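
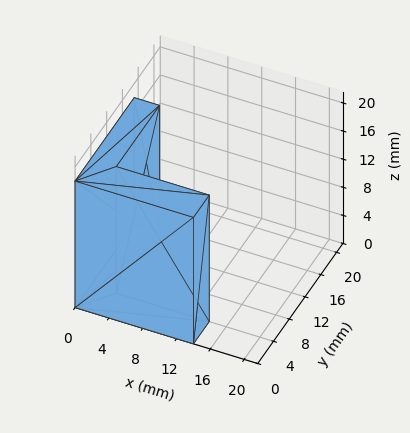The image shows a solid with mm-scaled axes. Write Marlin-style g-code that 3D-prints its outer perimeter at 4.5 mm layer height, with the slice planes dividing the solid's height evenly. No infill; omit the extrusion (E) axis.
Reading the render: the shape is an L-shaped prism: outer 14 × 15 mm, arm thicknesses ≈ 4 mm (horizontal) and 3 mm (vertical), extruded 18 mm in z (dimensions read to the nearest mm from the axis ticks). For the g-code, the solid's height is divided into equal slices at the stated Δz and each level perimeter traced with G1 moves after a G0 lift.

; perimeter-only toolpath
G21 ; units = mm
G90 ; absolute positioning
G28 ; home
; layer 1
G0 Z4.5
G0 X0.0 Y0.0
G1 X14.0 Y0.0
G1 X14.0 Y4.0
G1 X3.0 Y4.0
G1 X3.0 Y15.0
G1 X0.0 Y15.0
G1 X0.0 Y0.0
; layer 2
G0 Z9.0
G0 X0.0 Y0.0
G1 X14.0 Y0.0
G1 X14.0 Y4.0
G1 X3.0 Y4.0
G1 X3.0 Y15.0
G1 X0.0 Y15.0
G1 X0.0 Y0.0
; layer 3
G0 Z13.5
G0 X0.0 Y0.0
G1 X14.0 Y0.0
G1 X14.0 Y4.0
G1 X3.0 Y4.0
G1 X3.0 Y15.0
G1 X0.0 Y15.0
G1 X0.0 Y0.0
; layer 4
G0 Z18.0
G0 X0.0 Y0.0
G1 X14.0 Y0.0
G1 X14.0 Y4.0
G1 X3.0 Y4.0
G1 X3.0 Y15.0
G1 X0.0 Y15.0
G1 X0.0 Y0.0
M2 ; end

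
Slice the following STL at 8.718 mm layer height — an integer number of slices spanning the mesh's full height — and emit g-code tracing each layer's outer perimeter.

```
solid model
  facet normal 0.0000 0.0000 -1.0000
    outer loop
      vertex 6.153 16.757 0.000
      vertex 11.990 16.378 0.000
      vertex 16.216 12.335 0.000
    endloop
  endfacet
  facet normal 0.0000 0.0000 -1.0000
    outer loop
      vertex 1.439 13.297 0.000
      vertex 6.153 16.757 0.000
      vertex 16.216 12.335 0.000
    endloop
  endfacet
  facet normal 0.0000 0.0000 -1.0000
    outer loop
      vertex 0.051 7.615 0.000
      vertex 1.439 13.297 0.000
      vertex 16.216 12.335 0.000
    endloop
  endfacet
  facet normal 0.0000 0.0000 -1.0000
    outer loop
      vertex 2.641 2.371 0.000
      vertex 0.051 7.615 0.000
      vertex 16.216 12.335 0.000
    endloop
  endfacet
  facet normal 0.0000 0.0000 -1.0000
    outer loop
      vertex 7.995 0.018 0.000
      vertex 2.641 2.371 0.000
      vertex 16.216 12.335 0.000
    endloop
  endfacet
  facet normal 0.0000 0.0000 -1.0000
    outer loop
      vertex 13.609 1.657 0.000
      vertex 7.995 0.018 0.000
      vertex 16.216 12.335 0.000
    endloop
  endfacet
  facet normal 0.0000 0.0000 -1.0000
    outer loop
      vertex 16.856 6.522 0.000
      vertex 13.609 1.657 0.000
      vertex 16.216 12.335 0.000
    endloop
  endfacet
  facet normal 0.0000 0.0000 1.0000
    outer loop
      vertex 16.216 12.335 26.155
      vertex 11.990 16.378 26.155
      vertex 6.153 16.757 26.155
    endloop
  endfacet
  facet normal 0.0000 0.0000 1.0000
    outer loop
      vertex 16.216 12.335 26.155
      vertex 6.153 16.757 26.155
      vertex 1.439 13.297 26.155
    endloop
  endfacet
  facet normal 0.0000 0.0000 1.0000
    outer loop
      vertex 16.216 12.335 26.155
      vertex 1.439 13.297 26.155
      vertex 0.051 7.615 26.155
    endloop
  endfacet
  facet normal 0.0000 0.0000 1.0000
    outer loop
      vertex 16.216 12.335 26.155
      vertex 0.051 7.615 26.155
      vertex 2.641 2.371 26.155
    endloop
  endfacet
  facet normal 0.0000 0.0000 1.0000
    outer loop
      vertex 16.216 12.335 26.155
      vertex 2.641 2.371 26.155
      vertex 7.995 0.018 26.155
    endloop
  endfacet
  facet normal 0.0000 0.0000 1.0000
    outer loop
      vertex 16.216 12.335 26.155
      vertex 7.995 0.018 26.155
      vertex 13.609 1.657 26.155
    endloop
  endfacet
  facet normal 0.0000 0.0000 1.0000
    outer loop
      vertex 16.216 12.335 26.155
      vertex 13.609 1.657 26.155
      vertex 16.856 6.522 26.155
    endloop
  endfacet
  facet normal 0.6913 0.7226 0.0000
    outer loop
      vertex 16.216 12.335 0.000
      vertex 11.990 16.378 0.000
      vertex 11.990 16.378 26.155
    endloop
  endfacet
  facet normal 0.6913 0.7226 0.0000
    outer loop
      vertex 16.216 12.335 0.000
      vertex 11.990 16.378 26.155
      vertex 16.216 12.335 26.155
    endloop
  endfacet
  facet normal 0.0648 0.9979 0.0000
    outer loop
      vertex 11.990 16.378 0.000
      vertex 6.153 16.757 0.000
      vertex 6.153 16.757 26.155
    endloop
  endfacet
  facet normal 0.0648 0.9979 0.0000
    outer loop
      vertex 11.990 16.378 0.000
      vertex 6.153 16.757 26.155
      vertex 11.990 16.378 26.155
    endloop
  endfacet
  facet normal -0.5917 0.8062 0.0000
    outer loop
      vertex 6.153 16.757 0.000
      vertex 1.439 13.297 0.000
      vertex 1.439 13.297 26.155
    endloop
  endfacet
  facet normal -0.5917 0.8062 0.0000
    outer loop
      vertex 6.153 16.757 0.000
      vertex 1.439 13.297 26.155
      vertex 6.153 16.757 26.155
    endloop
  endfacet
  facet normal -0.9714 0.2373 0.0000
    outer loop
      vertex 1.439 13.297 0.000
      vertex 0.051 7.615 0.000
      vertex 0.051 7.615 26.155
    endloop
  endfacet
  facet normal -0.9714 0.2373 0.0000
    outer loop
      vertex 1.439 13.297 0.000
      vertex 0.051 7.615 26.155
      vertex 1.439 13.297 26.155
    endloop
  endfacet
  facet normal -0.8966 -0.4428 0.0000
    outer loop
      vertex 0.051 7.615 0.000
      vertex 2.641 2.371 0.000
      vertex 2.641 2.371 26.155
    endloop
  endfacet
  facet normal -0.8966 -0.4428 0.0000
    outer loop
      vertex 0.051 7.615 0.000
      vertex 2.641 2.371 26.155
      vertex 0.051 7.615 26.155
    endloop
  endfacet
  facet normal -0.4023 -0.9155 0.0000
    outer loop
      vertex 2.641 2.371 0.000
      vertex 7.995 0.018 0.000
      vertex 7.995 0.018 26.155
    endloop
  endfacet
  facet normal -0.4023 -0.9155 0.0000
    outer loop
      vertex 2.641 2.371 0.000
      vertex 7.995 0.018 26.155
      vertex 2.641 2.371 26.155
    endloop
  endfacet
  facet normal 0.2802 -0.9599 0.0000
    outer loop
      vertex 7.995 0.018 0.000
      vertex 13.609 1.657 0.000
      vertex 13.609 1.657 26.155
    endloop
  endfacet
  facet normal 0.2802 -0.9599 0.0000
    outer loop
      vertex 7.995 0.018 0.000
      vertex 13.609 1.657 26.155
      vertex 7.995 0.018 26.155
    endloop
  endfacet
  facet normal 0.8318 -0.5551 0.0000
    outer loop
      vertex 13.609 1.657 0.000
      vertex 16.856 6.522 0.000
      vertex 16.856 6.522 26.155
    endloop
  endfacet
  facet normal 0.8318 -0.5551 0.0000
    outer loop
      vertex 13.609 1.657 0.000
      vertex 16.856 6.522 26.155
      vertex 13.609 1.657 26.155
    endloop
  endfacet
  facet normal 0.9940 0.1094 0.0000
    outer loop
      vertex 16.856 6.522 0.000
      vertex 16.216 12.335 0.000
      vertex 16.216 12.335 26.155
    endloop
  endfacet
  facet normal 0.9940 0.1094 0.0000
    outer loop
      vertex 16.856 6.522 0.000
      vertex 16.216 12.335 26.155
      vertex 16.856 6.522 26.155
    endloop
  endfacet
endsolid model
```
; perimeter-only toolpath
G21 ; units = mm
G90 ; absolute positioning
G28 ; home
; layer 1
G0 Z8.718
G0 X16.216 Y12.335
G1 X11.990 Y16.378
G1 X6.153 Y16.757
G1 X1.439 Y13.297
G1 X0.051 Y7.615
G1 X2.641 Y2.371
G1 X7.995 Y0.018
G1 X13.609 Y1.657
G1 X16.856 Y6.522
G1 X16.216 Y12.335
; layer 2
G0 Z17.437
G0 X16.216 Y12.335
G1 X11.990 Y16.378
G1 X6.153 Y16.757
G1 X1.439 Y13.297
G1 X0.051 Y7.615
G1 X2.641 Y2.371
G1 X7.995 Y0.018
G1 X13.609 Y1.657
G1 X16.856 Y6.522
G1 X16.216 Y12.335
; layer 3
G0 Z26.155
G0 X16.216 Y12.335
G1 X11.990 Y16.378
G1 X6.153 Y16.757
G1 X1.439 Y13.297
G1 X0.051 Y7.615
G1 X2.641 Y2.371
G1 X7.995 Y0.018
G1 X13.609 Y1.657
G1 X16.856 Y6.522
G1 X16.216 Y12.335
M2 ; end

The solid is a regular 9-sided prism (a cylinder approximated with 9 flat sides), circumscribed radius ≈ 8.55 mm, height ≈ 26.2 mm. Slicing at Δz = 8.718 mm — 3 equal slices spanning the solid's height, so layer i sits at z = i·h/3 — gives 3 non-empty perimeters. Each is a 9-segment closed polygon; G0 lifts to the layer z and rapids to the start vertex, then G1 traces the edges.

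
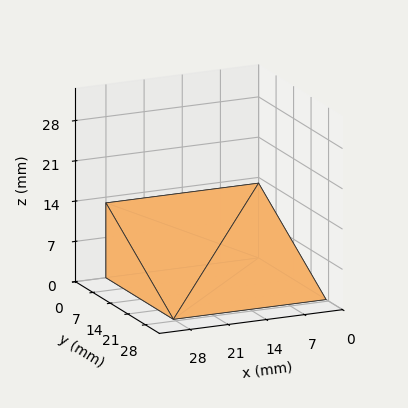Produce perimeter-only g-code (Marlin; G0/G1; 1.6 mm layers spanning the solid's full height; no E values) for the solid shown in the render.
Reading the render: the shape is a wedge (ramp): 28 × 27 mm base, rising to 13 mm along the y=0 edge and sloping linearly to z=0 at y=27 (dimensions read to the nearest mm from the axis ticks). For the g-code, the solid's height is divided into equal slices at the stated Δz and each level perimeter traced with G1 moves after a G0 lift.

; perimeter-only toolpath
G21 ; units = mm
G90 ; absolute positioning
G28 ; home
; layer 1
G0 Z1.6
G0 X0.0 Y0.0
G1 X28.0 Y0.0
G1 X28.0 Y23.6
G1 X0.0 Y23.6
G1 X0.0 Y0.0
; layer 2
G0 Z3.2
G0 X0.0 Y0.0
G1 X28.0 Y0.0
G1 X28.0 Y20.2
G1 X0.0 Y20.2
G1 X0.0 Y0.0
; layer 3
G0 Z4.9
G0 X0.0 Y0.0
G1 X28.0 Y0.0
G1 X28.0 Y16.9
G1 X0.0 Y16.9
G1 X0.0 Y0.0
; layer 4
G0 Z6.5
G0 X0.0 Y0.0
G1 X28.0 Y0.0
G1 X28.0 Y13.5
G1 X0.0 Y13.5
G1 X0.0 Y0.0
; layer 5
G0 Z8.1
G0 X0.0 Y0.0
G1 X28.0 Y0.0
G1 X28.0 Y10.1
G1 X0.0 Y10.1
G1 X0.0 Y0.0
; layer 6
G0 Z9.8
G0 X0.0 Y0.0
G1 X28.0 Y0.0
G1 X28.0 Y6.8
G1 X0.0 Y6.8
G1 X0.0 Y0.0
; layer 7
G0 Z11.4
G0 X0.0 Y0.0
G1 X28.0 Y0.0
G1 X28.0 Y3.4
G1 X0.0 Y3.4
G1 X0.0 Y0.0
M2 ; end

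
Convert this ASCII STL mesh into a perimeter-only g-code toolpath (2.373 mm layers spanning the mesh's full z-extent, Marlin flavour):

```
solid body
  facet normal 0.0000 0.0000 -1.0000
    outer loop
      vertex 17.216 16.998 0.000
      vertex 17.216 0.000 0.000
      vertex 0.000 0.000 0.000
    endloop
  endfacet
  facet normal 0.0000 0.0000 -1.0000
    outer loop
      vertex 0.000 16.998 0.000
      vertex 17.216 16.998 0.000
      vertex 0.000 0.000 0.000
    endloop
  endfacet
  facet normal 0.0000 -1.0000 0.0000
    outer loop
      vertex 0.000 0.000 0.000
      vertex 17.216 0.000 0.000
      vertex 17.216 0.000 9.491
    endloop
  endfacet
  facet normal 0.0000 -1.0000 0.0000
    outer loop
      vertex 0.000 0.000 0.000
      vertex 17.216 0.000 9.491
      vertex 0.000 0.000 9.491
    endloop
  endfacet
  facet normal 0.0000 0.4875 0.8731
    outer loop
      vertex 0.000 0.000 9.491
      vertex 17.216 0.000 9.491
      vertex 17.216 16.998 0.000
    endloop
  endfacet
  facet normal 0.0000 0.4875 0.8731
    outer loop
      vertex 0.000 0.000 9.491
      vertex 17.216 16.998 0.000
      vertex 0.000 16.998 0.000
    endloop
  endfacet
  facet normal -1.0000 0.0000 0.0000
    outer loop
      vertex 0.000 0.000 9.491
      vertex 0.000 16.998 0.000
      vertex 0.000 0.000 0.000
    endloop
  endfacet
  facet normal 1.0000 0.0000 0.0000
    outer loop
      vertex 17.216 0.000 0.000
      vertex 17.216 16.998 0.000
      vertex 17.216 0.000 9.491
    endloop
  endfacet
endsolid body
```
; perimeter-only toolpath
G21 ; units = mm
G90 ; absolute positioning
G28 ; home
; layer 1
G0 Z2.373
G0 X0.000 Y0.000
G1 X17.216 Y0.000
G1 X17.216 Y12.748
G1 X0.000 Y12.748
G1 X0.000 Y0.000
; layer 2
G0 Z4.745
G0 X0.000 Y0.000
G1 X17.216 Y0.000
G1 X17.216 Y8.499
G1 X0.000 Y8.499
G1 X0.000 Y0.000
; layer 3
G0 Z7.118
G0 X0.000 Y0.000
G1 X17.216 Y0.000
G1 X17.216 Y4.250
G1 X0.000 Y4.250
G1 X0.000 Y0.000
M2 ; end

The solid is a wedge (ramp): 17.2 × 17 mm base, rising to 9.49 mm along the y=0 edge and sloping linearly to z=0 at y=17. Slicing at Δz = 2.373 mm — 4 equal slices spanning the solid's height, so layer i sits at z = i·h/4 — gives 3 non-empty perimeters. Each is a 4-segment closed polygon; G0 lifts to the layer z and rapids to the start vertex, then G1 traces the edges. The cross-section shrinks linearly with z (the slice at the apex is degenerate and omitted).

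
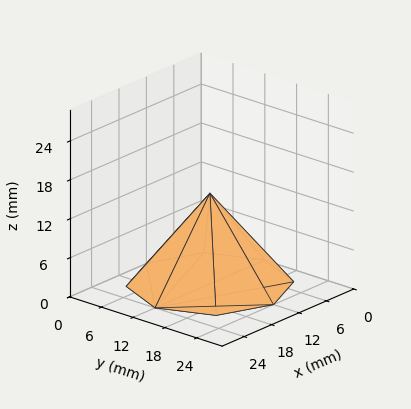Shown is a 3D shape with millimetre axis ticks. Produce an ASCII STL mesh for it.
Reading the render: the shape is a regular 8-sided pyramid, base circumscribed radius ≈ 12 mm, apex at z ≈ 14 mm (dimensions read to the nearest mm from the axis ticks). For the STL, each face is triangulated and given an outward normal.

solid part
  facet normal 0.0000 0.0000 -1.0000
    outer loop
      vertex 12.00 24.00 0.00
      vertex 20.49 20.49 0.00
      vertex 24.00 12.00 0.00
    endloop
  endfacet
  facet normal 0.0000 0.0000 -1.0000
    outer loop
      vertex 3.51 20.49 0.00
      vertex 12.00 24.00 0.00
      vertex 24.00 12.00 0.00
    endloop
  endfacet
  facet normal 0.0000 0.0000 -1.0000
    outer loop
      vertex 0.00 12.00 0.00
      vertex 3.51 20.49 0.00
      vertex 24.00 12.00 0.00
    endloop
  endfacet
  facet normal 0.0000 0.0000 -1.0000
    outer loop
      vertex 3.51 3.51 0.00
      vertex 0.00 12.00 0.00
      vertex 24.00 12.00 0.00
    endloop
  endfacet
  facet normal 0.0000 0.0000 -1.0000
    outer loop
      vertex 12.00 0.00 0.00
      vertex 3.51 3.51 0.00
      vertex 24.00 12.00 0.00
    endloop
  endfacet
  facet normal 0.0000 0.0000 -1.0000
    outer loop
      vertex 20.49 3.51 0.00
      vertex 12.00 0.00 0.00
      vertex 24.00 12.00 0.00
    endloop
  endfacet
  facet normal 0.7244 0.2995 0.6209
    outer loop
      vertex 24.00 12.00 0.00
      vertex 20.49 20.49 0.00
      vertex 12.00 12.00 14.00
    endloop
  endfacet
  facet normal 0.2995 0.7244 0.6209
    outer loop
      vertex 20.49 20.49 0.00
      vertex 12.00 24.00 0.00
      vertex 12.00 12.00 14.00
    endloop
  endfacet
  facet normal -0.2995 0.7244 0.6209
    outer loop
      vertex 12.00 24.00 0.00
      vertex 3.51 20.49 0.00
      vertex 12.00 12.00 14.00
    endloop
  endfacet
  facet normal -0.7244 0.2995 0.6209
    outer loop
      vertex 3.51 20.49 0.00
      vertex 0.00 12.00 0.00
      vertex 12.00 12.00 14.00
    endloop
  endfacet
  facet normal -0.7244 -0.2995 0.6209
    outer loop
      vertex 0.00 12.00 0.00
      vertex 3.51 3.51 0.00
      vertex 12.00 12.00 14.00
    endloop
  endfacet
  facet normal -0.2995 -0.7244 0.6209
    outer loop
      vertex 3.51 3.51 0.00
      vertex 12.00 0.00 0.00
      vertex 12.00 12.00 14.00
    endloop
  endfacet
  facet normal 0.2995 -0.7244 0.6209
    outer loop
      vertex 12.00 0.00 0.00
      vertex 20.49 3.51 0.00
      vertex 12.00 12.00 14.00
    endloop
  endfacet
  facet normal 0.7244 -0.2995 0.6209
    outer loop
      vertex 20.49 3.51 0.00
      vertex 24.00 12.00 0.00
      vertex 12.00 12.00 14.00
    endloop
  endfacet
endsolid part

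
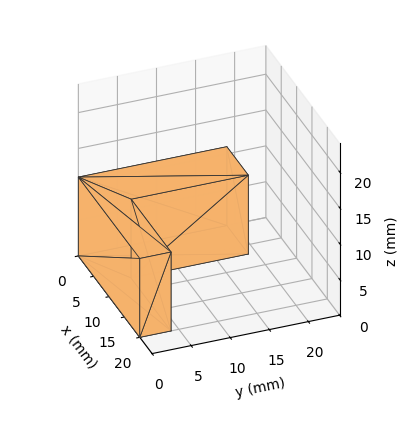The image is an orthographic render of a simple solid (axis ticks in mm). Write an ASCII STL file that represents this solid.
Reading the render: the shape is an L-shaped prism: outer 20 × 19 mm, arm thicknesses ≈ 4 mm (horizontal) and 7 mm (vertical), extruded 11 mm in z (dimensions read to the nearest mm from the axis ticks). For the STL, each face is triangulated and given an outward normal.

solid part
  facet normal 0.0000 0.0000 -1.0000
    outer loop
      vertex 20.000 4.000 0.000
      vertex 20.000 0.000 0.000
      vertex 0.000 0.000 0.000
    endloop
  endfacet
  facet normal 0.0000 0.0000 -1.0000
    outer loop
      vertex 7.000 4.000 0.000
      vertex 20.000 4.000 0.000
      vertex 0.000 0.000 0.000
    endloop
  endfacet
  facet normal 0.0000 0.0000 -1.0000
    outer loop
      vertex 7.000 19.000 0.000
      vertex 7.000 4.000 0.000
      vertex 0.000 0.000 0.000
    endloop
  endfacet
  facet normal 0.0000 0.0000 -1.0000
    outer loop
      vertex 0.000 19.000 0.000
      vertex 7.000 19.000 0.000
      vertex 0.000 0.000 0.000
    endloop
  endfacet
  facet normal 0.0000 0.0000 1.0000
    outer loop
      vertex 0.000 0.000 11.000
      vertex 20.000 0.000 11.000
      vertex 20.000 4.000 11.000
    endloop
  endfacet
  facet normal 0.0000 0.0000 1.0000
    outer loop
      vertex 0.000 0.000 11.000
      vertex 20.000 4.000 11.000
      vertex 7.000 4.000 11.000
    endloop
  endfacet
  facet normal 0.0000 0.0000 1.0000
    outer loop
      vertex 0.000 0.000 11.000
      vertex 7.000 4.000 11.000
      vertex 7.000 19.000 11.000
    endloop
  endfacet
  facet normal 0.0000 0.0000 1.0000
    outer loop
      vertex 0.000 0.000 11.000
      vertex 7.000 19.000 11.000
      vertex 0.000 19.000 11.000
    endloop
  endfacet
  facet normal 0.0000 -1.0000 0.0000
    outer loop
      vertex 0.000 0.000 0.000
      vertex 20.000 0.000 0.000
      vertex 20.000 0.000 11.000
    endloop
  endfacet
  facet normal 0.0000 -1.0000 0.0000
    outer loop
      vertex 0.000 0.000 0.000
      vertex 20.000 0.000 11.000
      vertex 0.000 0.000 11.000
    endloop
  endfacet
  facet normal 1.0000 0.0000 0.0000
    outer loop
      vertex 20.000 0.000 0.000
      vertex 20.000 4.000 0.000
      vertex 20.000 4.000 11.000
    endloop
  endfacet
  facet normal 1.0000 0.0000 0.0000
    outer loop
      vertex 20.000 0.000 0.000
      vertex 20.000 4.000 11.000
      vertex 20.000 0.000 11.000
    endloop
  endfacet
  facet normal 0.0000 1.0000 0.0000
    outer loop
      vertex 20.000 4.000 0.000
      vertex 7.000 4.000 0.000
      vertex 7.000 4.000 11.000
    endloop
  endfacet
  facet normal 0.0000 1.0000 0.0000
    outer loop
      vertex 20.000 4.000 0.000
      vertex 7.000 4.000 11.000
      vertex 20.000 4.000 11.000
    endloop
  endfacet
  facet normal 1.0000 0.0000 0.0000
    outer loop
      vertex 7.000 4.000 0.000
      vertex 7.000 19.000 0.000
      vertex 7.000 19.000 11.000
    endloop
  endfacet
  facet normal 1.0000 0.0000 0.0000
    outer loop
      vertex 7.000 4.000 0.000
      vertex 7.000 19.000 11.000
      vertex 7.000 4.000 11.000
    endloop
  endfacet
  facet normal 0.0000 1.0000 0.0000
    outer loop
      vertex 7.000 19.000 0.000
      vertex 0.000 19.000 0.000
      vertex 0.000 19.000 11.000
    endloop
  endfacet
  facet normal 0.0000 1.0000 0.0000
    outer loop
      vertex 7.000 19.000 0.000
      vertex 0.000 19.000 11.000
      vertex 7.000 19.000 11.000
    endloop
  endfacet
  facet normal -1.0000 0.0000 0.0000
    outer loop
      vertex 0.000 19.000 0.000
      vertex 0.000 0.000 0.000
      vertex 0.000 0.000 11.000
    endloop
  endfacet
  facet normal -1.0000 0.0000 0.0000
    outer loop
      vertex 0.000 19.000 0.000
      vertex 0.000 0.000 11.000
      vertex 0.000 19.000 11.000
    endloop
  endfacet
endsolid part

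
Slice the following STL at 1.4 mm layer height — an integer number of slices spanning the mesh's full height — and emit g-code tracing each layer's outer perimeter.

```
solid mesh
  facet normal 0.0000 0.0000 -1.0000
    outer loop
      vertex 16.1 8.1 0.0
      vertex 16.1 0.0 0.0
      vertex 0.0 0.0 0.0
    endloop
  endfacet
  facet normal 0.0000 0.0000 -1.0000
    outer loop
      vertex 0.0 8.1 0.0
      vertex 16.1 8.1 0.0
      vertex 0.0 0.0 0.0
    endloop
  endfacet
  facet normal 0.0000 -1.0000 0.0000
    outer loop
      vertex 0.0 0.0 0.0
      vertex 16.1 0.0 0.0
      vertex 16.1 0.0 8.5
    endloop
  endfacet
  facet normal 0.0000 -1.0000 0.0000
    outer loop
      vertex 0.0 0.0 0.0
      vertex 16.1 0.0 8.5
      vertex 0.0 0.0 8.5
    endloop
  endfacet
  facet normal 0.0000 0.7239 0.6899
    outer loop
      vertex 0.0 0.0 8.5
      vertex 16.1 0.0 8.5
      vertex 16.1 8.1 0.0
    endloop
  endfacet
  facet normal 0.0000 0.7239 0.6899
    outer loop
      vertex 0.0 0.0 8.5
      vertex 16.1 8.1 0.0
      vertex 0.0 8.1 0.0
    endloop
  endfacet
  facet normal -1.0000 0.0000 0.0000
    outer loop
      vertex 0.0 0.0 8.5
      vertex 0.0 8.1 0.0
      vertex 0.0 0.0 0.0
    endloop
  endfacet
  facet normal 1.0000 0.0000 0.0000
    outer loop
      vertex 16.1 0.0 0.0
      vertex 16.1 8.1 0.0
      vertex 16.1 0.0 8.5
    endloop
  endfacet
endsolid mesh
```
; perimeter-only toolpath
G21 ; units = mm
G90 ; absolute positioning
G28 ; home
; layer 1
G0 Z1.4
G0 X0.0 Y0.0
G1 X16.1 Y0.0
G1 X16.1 Y6.7
G1 X0.0 Y6.7
G1 X0.0 Y0.0
; layer 2
G0 Z2.8
G0 X0.0 Y0.0
G1 X16.1 Y0.0
G1 X16.1 Y5.4
G1 X0.0 Y5.4
G1 X0.0 Y0.0
; layer 3
G0 Z4.2
G0 X0.0 Y0.0
G1 X16.1 Y0.0
G1 X16.1 Y4.0
G1 X0.0 Y4.0
G1 X0.0 Y0.0
; layer 4
G0 Z5.7
G0 X0.0 Y0.0
G1 X16.1 Y0.0
G1 X16.1 Y2.7
G1 X0.0 Y2.7
G1 X0.0 Y0.0
; layer 5
G0 Z7.1
G0 X0.0 Y0.0
G1 X16.1 Y0.0
G1 X16.1 Y1.3
G1 X0.0 Y1.3
G1 X0.0 Y0.0
M2 ; end

The solid is a wedge (ramp): 16.1 × 8.1 mm base, rising to 8.5 mm along the y=0 edge and sloping linearly to z=0 at y=8.1. Slicing at Δz = 1.4 mm — 6 equal slices spanning the solid's height, so layer i sits at z = i·h/6 — gives 5 non-empty perimeters. Each is a 4-segment closed polygon; G0 lifts to the layer z and rapids to the start vertex, then G1 traces the edges. The cross-section shrinks linearly with z (the slice at the apex is degenerate and omitted).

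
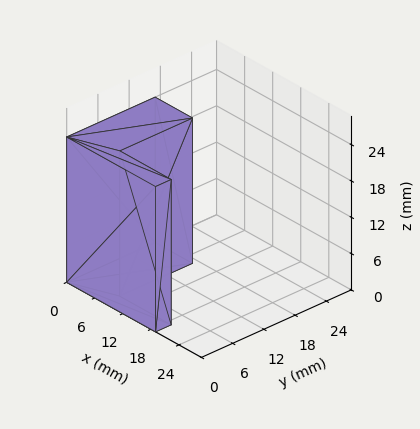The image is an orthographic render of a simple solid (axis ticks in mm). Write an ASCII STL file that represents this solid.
Reading the render: the shape is an L-shaped prism: outer 19 × 17 mm, arm thicknesses ≈ 3 mm (horizontal) and 8 mm (vertical), extruded 24 mm in z (dimensions read to the nearest mm from the axis ticks). For the STL, each face is triangulated and given an outward normal.

solid part
  facet normal 0.0000 0.0000 -1.0000
    outer loop
      vertex 19.00 3.00 0.00
      vertex 19.00 0.00 0.00
      vertex 0.00 0.00 0.00
    endloop
  endfacet
  facet normal 0.0000 0.0000 -1.0000
    outer loop
      vertex 8.00 3.00 0.00
      vertex 19.00 3.00 0.00
      vertex 0.00 0.00 0.00
    endloop
  endfacet
  facet normal 0.0000 0.0000 -1.0000
    outer loop
      vertex 8.00 17.00 0.00
      vertex 8.00 3.00 0.00
      vertex 0.00 0.00 0.00
    endloop
  endfacet
  facet normal 0.0000 0.0000 -1.0000
    outer loop
      vertex 0.00 17.00 0.00
      vertex 8.00 17.00 0.00
      vertex 0.00 0.00 0.00
    endloop
  endfacet
  facet normal 0.0000 0.0000 1.0000
    outer loop
      vertex 0.00 0.00 24.00
      vertex 19.00 0.00 24.00
      vertex 19.00 3.00 24.00
    endloop
  endfacet
  facet normal 0.0000 0.0000 1.0000
    outer loop
      vertex 0.00 0.00 24.00
      vertex 19.00 3.00 24.00
      vertex 8.00 3.00 24.00
    endloop
  endfacet
  facet normal 0.0000 0.0000 1.0000
    outer loop
      vertex 0.00 0.00 24.00
      vertex 8.00 3.00 24.00
      vertex 8.00 17.00 24.00
    endloop
  endfacet
  facet normal 0.0000 0.0000 1.0000
    outer loop
      vertex 0.00 0.00 24.00
      vertex 8.00 17.00 24.00
      vertex 0.00 17.00 24.00
    endloop
  endfacet
  facet normal 0.0000 -1.0000 0.0000
    outer loop
      vertex 0.00 0.00 0.00
      vertex 19.00 0.00 0.00
      vertex 19.00 0.00 24.00
    endloop
  endfacet
  facet normal 0.0000 -1.0000 0.0000
    outer loop
      vertex 0.00 0.00 0.00
      vertex 19.00 0.00 24.00
      vertex 0.00 0.00 24.00
    endloop
  endfacet
  facet normal 1.0000 0.0000 0.0000
    outer loop
      vertex 19.00 0.00 0.00
      vertex 19.00 3.00 0.00
      vertex 19.00 3.00 24.00
    endloop
  endfacet
  facet normal 1.0000 0.0000 0.0000
    outer loop
      vertex 19.00 0.00 0.00
      vertex 19.00 3.00 24.00
      vertex 19.00 0.00 24.00
    endloop
  endfacet
  facet normal 0.0000 1.0000 0.0000
    outer loop
      vertex 19.00 3.00 0.00
      vertex 8.00 3.00 0.00
      vertex 8.00 3.00 24.00
    endloop
  endfacet
  facet normal 0.0000 1.0000 0.0000
    outer loop
      vertex 19.00 3.00 0.00
      vertex 8.00 3.00 24.00
      vertex 19.00 3.00 24.00
    endloop
  endfacet
  facet normal 1.0000 0.0000 0.0000
    outer loop
      vertex 8.00 3.00 0.00
      vertex 8.00 17.00 0.00
      vertex 8.00 17.00 24.00
    endloop
  endfacet
  facet normal 1.0000 0.0000 0.0000
    outer loop
      vertex 8.00 3.00 0.00
      vertex 8.00 17.00 24.00
      vertex 8.00 3.00 24.00
    endloop
  endfacet
  facet normal 0.0000 1.0000 0.0000
    outer loop
      vertex 8.00 17.00 0.00
      vertex 0.00 17.00 0.00
      vertex 0.00 17.00 24.00
    endloop
  endfacet
  facet normal 0.0000 1.0000 0.0000
    outer loop
      vertex 8.00 17.00 0.00
      vertex 0.00 17.00 24.00
      vertex 8.00 17.00 24.00
    endloop
  endfacet
  facet normal -1.0000 0.0000 0.0000
    outer loop
      vertex 0.00 17.00 0.00
      vertex 0.00 0.00 0.00
      vertex 0.00 0.00 24.00
    endloop
  endfacet
  facet normal -1.0000 0.0000 0.0000
    outer loop
      vertex 0.00 17.00 0.00
      vertex 0.00 0.00 24.00
      vertex 0.00 17.00 24.00
    endloop
  endfacet
endsolid part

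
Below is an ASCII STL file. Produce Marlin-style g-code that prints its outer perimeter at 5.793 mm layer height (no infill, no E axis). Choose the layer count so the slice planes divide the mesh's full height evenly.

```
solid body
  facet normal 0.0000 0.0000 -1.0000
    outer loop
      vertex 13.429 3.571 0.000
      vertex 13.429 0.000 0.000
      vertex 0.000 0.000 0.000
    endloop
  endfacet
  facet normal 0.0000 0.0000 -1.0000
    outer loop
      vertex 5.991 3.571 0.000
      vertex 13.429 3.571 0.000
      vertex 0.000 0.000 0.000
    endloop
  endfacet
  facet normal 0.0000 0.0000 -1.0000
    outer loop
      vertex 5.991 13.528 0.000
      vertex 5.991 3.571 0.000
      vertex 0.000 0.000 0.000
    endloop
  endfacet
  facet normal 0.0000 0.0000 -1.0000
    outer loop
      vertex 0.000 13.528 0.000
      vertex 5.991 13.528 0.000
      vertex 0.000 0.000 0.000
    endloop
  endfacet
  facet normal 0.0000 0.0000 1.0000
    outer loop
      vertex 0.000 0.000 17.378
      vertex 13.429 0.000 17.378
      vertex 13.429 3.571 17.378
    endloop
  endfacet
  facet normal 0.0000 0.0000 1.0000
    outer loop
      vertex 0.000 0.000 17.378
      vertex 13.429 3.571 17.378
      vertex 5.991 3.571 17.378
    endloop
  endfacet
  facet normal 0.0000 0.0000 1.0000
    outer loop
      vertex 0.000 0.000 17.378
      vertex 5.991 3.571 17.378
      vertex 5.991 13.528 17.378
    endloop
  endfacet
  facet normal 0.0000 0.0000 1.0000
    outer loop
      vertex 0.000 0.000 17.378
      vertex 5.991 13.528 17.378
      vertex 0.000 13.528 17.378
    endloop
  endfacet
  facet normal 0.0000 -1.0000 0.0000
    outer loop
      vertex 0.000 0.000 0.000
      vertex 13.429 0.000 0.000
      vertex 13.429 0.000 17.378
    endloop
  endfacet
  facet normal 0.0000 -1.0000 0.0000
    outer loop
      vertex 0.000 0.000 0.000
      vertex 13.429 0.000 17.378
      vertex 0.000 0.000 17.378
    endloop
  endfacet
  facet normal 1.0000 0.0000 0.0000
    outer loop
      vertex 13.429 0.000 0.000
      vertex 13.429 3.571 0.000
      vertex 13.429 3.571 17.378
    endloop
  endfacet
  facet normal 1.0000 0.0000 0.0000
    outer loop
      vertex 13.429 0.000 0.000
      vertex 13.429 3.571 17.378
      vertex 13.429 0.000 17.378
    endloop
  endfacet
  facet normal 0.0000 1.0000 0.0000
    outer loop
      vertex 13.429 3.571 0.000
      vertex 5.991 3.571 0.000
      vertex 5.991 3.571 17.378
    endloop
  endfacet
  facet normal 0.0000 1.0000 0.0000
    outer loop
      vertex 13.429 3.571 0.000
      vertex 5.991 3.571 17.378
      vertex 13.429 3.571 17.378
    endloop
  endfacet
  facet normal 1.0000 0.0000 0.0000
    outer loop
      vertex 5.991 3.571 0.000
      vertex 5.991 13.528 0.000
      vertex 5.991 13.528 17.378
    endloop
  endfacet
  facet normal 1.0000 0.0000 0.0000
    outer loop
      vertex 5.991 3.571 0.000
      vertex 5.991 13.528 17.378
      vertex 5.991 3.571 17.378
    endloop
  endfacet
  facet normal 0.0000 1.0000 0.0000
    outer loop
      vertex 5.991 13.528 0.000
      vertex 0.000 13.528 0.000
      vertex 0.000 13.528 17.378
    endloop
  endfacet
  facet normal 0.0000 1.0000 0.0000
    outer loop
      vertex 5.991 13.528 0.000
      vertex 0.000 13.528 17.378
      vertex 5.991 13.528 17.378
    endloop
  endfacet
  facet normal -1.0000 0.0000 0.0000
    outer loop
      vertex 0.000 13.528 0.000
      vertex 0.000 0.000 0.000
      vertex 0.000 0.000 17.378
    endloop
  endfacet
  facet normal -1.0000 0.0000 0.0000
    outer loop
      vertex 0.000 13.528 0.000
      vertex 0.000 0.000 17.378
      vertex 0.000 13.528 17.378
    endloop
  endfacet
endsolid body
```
; perimeter-only toolpath
G21 ; units = mm
G90 ; absolute positioning
G28 ; home
; layer 1
G0 Z5.793
G0 X0.000 Y0.000
G1 X13.429 Y0.000
G1 X13.429 Y3.571
G1 X5.991 Y3.571
G1 X5.991 Y13.528
G1 X0.000 Y13.528
G1 X0.000 Y0.000
; layer 2
G0 Z11.585
G0 X0.000 Y0.000
G1 X13.429 Y0.000
G1 X13.429 Y3.571
G1 X5.991 Y3.571
G1 X5.991 Y13.528
G1 X0.000 Y13.528
G1 X0.000 Y0.000
; layer 3
G0 Z17.378
G0 X0.000 Y0.000
G1 X13.429 Y0.000
G1 X13.429 Y3.571
G1 X5.991 Y3.571
G1 X5.991 Y13.528
G1 X0.000 Y13.528
G1 X0.000 Y0.000
M2 ; end

The solid is an L-shaped prism: outer 13.4 × 13.5 mm, arm thicknesses ≈ 3.57 mm (horizontal) and 5.99 mm (vertical), extruded 17.4 mm in z. Slicing at Δz = 5.793 mm — 3 equal slices spanning the solid's height, so layer i sits at z = i·h/3 — gives 3 non-empty perimeters. Each is a 6-segment closed polygon; G0 lifts to the layer z and rapids to the start vertex, then G1 traces the edges.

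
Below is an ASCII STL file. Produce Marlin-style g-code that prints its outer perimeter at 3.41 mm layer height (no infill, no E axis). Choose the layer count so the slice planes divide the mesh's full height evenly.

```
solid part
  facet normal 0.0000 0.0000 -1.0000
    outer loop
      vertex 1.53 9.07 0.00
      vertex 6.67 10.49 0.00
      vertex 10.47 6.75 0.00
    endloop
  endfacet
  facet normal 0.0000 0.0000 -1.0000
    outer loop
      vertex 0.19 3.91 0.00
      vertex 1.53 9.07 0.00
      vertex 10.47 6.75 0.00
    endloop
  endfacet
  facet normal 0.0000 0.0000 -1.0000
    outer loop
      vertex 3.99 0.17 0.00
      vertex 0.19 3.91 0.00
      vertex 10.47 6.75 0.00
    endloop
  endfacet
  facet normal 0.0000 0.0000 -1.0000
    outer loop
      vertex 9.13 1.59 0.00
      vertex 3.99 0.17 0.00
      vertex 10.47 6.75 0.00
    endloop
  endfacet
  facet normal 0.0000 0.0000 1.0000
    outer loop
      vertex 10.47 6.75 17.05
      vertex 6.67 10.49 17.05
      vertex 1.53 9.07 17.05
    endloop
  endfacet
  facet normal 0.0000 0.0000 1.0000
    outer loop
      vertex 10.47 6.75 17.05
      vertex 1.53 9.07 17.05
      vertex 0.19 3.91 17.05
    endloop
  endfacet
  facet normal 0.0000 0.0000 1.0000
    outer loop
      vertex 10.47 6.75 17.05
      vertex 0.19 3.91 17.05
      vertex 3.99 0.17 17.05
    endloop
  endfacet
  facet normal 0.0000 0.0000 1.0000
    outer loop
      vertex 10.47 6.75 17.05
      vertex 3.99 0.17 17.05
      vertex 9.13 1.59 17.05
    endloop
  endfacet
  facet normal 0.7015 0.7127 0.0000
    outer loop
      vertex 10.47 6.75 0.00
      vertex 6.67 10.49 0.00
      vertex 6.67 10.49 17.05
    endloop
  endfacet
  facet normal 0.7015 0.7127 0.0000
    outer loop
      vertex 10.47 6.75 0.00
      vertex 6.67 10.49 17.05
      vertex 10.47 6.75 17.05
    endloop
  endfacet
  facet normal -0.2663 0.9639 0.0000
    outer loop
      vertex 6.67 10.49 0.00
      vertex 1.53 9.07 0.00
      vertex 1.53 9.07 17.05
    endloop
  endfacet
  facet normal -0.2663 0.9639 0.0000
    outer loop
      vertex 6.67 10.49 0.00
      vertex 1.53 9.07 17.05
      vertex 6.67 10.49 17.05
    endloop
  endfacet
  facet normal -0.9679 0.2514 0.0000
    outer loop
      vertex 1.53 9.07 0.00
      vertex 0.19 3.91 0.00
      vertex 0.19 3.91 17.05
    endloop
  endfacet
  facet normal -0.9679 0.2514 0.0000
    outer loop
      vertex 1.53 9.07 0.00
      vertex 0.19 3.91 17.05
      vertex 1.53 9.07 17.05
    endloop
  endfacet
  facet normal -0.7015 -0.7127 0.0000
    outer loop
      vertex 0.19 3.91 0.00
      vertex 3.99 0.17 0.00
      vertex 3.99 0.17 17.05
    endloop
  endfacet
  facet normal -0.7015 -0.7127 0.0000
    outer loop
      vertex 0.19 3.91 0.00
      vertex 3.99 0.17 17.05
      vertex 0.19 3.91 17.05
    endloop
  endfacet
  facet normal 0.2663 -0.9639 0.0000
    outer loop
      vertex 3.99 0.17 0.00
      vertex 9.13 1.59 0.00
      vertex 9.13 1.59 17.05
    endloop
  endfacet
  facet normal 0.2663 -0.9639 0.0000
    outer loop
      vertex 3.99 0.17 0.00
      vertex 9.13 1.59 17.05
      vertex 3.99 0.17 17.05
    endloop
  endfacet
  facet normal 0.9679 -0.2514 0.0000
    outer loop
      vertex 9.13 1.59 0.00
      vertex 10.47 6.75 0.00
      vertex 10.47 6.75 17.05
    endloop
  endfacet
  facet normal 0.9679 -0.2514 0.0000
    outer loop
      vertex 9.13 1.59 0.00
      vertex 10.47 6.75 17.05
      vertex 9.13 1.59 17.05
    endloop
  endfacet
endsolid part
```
; perimeter-only toolpath
G21 ; units = mm
G90 ; absolute positioning
G28 ; home
; layer 1
G0 Z3.41
G0 X10.47 Y6.75
G1 X6.67 Y10.49
G1 X1.53 Y9.07
G1 X0.19 Y3.91
G1 X3.99 Y0.17
G1 X9.13 Y1.59
G1 X10.47 Y6.75
; layer 2
G0 Z6.82
G0 X10.47 Y6.75
G1 X6.67 Y10.49
G1 X1.53 Y9.07
G1 X0.19 Y3.91
G1 X3.99 Y0.17
G1 X9.13 Y1.59
G1 X10.47 Y6.75
; layer 3
G0 Z10.23
G0 X10.47 Y6.75
G1 X6.67 Y10.49
G1 X1.53 Y9.07
G1 X0.19 Y3.91
G1 X3.99 Y0.17
G1 X9.13 Y1.59
G1 X10.47 Y6.75
; layer 4
G0 Z13.64
G0 X10.47 Y6.75
G1 X6.67 Y10.49
G1 X1.53 Y9.07
G1 X0.19 Y3.91
G1 X3.99 Y0.17
G1 X9.13 Y1.59
G1 X10.47 Y6.75
; layer 5
G0 Z17.05
G0 X10.47 Y6.75
G1 X6.67 Y10.49
G1 X1.53 Y9.07
G1 X0.19 Y3.91
G1 X3.99 Y0.17
G1 X9.13 Y1.59
G1 X10.47 Y6.75
M2 ; end

The solid is a regular 6-sided prism (a cylinder approximated with 6 flat sides), circumscribed radius ≈ 5.33 mm, height ≈ 17.1 mm. Slicing at Δz = 3.41 mm — 5 equal slices spanning the solid's height, so layer i sits at z = i·h/5 — gives 5 non-empty perimeters. Each is a 6-segment closed polygon; G0 lifts to the layer z and rapids to the start vertex, then G1 traces the edges.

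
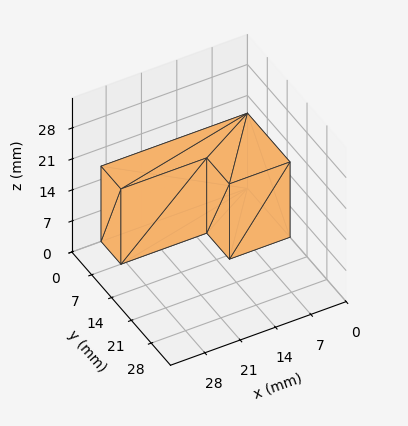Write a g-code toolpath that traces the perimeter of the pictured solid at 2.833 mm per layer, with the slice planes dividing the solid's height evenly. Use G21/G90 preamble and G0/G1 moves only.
Reading the render: the shape is an L-shaped prism: outer 29 × 15 mm, arm thicknesses ≈ 7 mm (horizontal) and 12 mm (vertical), extruded 17 mm in z (dimensions read to the nearest mm from the axis ticks). For the g-code, the solid's height is divided into equal slices at the stated Δz and each level perimeter traced with G1 moves after a G0 lift.

; perimeter-only toolpath
G21 ; units = mm
G90 ; absolute positioning
G28 ; home
; layer 1
G0 Z2.833
G0 X0.000 Y0.000
G1 X29.000 Y0.000
G1 X29.000 Y7.000
G1 X12.000 Y7.000
G1 X12.000 Y15.000
G1 X0.000 Y15.000
G1 X0.000 Y0.000
; layer 2
G0 Z5.667
G0 X0.000 Y0.000
G1 X29.000 Y0.000
G1 X29.000 Y7.000
G1 X12.000 Y7.000
G1 X12.000 Y15.000
G1 X0.000 Y15.000
G1 X0.000 Y0.000
; layer 3
G0 Z8.500
G0 X0.000 Y0.000
G1 X29.000 Y0.000
G1 X29.000 Y7.000
G1 X12.000 Y7.000
G1 X12.000 Y15.000
G1 X0.000 Y15.000
G1 X0.000 Y0.000
; layer 4
G0 Z11.333
G0 X0.000 Y0.000
G1 X29.000 Y0.000
G1 X29.000 Y7.000
G1 X12.000 Y7.000
G1 X12.000 Y15.000
G1 X0.000 Y15.000
G1 X0.000 Y0.000
; layer 5
G0 Z14.167
G0 X0.000 Y0.000
G1 X29.000 Y0.000
G1 X29.000 Y7.000
G1 X12.000 Y7.000
G1 X12.000 Y15.000
G1 X0.000 Y15.000
G1 X0.000 Y0.000
; layer 6
G0 Z17.000
G0 X0.000 Y0.000
G1 X29.000 Y0.000
G1 X29.000 Y7.000
G1 X12.000 Y7.000
G1 X12.000 Y15.000
G1 X0.000 Y15.000
G1 X0.000 Y0.000
M2 ; end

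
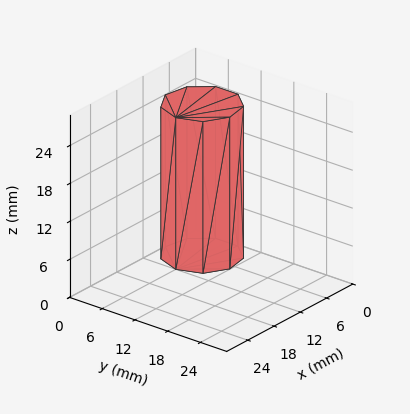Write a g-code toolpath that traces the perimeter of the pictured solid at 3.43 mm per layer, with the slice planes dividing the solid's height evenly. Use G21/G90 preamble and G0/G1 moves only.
Reading the render: the shape is a regular 9-sided prism (a cylinder approximated with 9 flat sides), circumscribed radius ≈ 6 mm, height ≈ 24 mm (dimensions read to the nearest mm from the axis ticks). For the g-code, the solid's height is divided into equal slices at the stated Δz and each level perimeter traced with G1 moves after a G0 lift.

; perimeter-only toolpath
G21 ; units = mm
G90 ; absolute positioning
G28 ; home
; layer 1
G0 Z3.43
G0 X12.00 Y6.00
G1 X10.60 Y9.86
G1 X7.04 Y11.91
G1 X3.00 Y11.20
G1 X0.36 Y8.05
G1 X0.36 Y3.95
G1 X3.00 Y0.80
G1 X7.04 Y0.09
G1 X10.60 Y2.14
G1 X12.00 Y6.00
; layer 2
G0 Z6.86
G0 X12.00 Y6.00
G1 X10.60 Y9.86
G1 X7.04 Y11.91
G1 X3.00 Y11.20
G1 X0.36 Y8.05
G1 X0.36 Y3.95
G1 X3.00 Y0.80
G1 X7.04 Y0.09
G1 X10.60 Y2.14
G1 X12.00 Y6.00
; layer 3
G0 Z10.29
G0 X12.00 Y6.00
G1 X10.60 Y9.86
G1 X7.04 Y11.91
G1 X3.00 Y11.20
G1 X0.36 Y8.05
G1 X0.36 Y3.95
G1 X3.00 Y0.80
G1 X7.04 Y0.09
G1 X10.60 Y2.14
G1 X12.00 Y6.00
; layer 4
G0 Z13.71
G0 X12.00 Y6.00
G1 X10.60 Y9.86
G1 X7.04 Y11.91
G1 X3.00 Y11.20
G1 X0.36 Y8.05
G1 X0.36 Y3.95
G1 X3.00 Y0.80
G1 X7.04 Y0.09
G1 X10.60 Y2.14
G1 X12.00 Y6.00
; layer 5
G0 Z17.14
G0 X12.00 Y6.00
G1 X10.60 Y9.86
G1 X7.04 Y11.91
G1 X3.00 Y11.20
G1 X0.36 Y8.05
G1 X0.36 Y3.95
G1 X3.00 Y0.80
G1 X7.04 Y0.09
G1 X10.60 Y2.14
G1 X12.00 Y6.00
; layer 6
G0 Z20.57
G0 X12.00 Y6.00
G1 X10.60 Y9.86
G1 X7.04 Y11.91
G1 X3.00 Y11.20
G1 X0.36 Y8.05
G1 X0.36 Y3.95
G1 X3.00 Y0.80
G1 X7.04 Y0.09
G1 X10.60 Y2.14
G1 X12.00 Y6.00
; layer 7
G0 Z24.00
G0 X12.00 Y6.00
G1 X10.60 Y9.86
G1 X7.04 Y11.91
G1 X3.00 Y11.20
G1 X0.36 Y8.05
G1 X0.36 Y3.95
G1 X3.00 Y0.80
G1 X7.04 Y0.09
G1 X10.60 Y2.14
G1 X12.00 Y6.00
M2 ; end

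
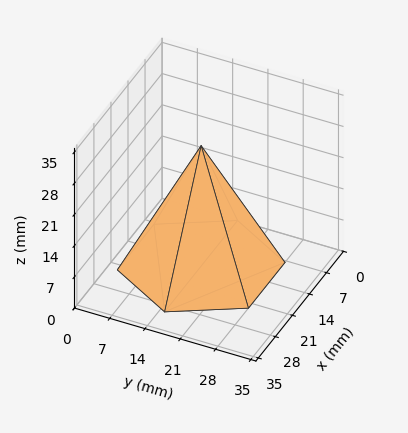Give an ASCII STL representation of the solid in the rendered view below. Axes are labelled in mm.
Reading the render: the shape is a regular 6-sided pyramid, base circumscribed radius ≈ 15 mm, apex at z ≈ 27 mm (dimensions read to the nearest mm from the axis ticks). For the STL, each face is triangulated and given an outward normal.

solid part
  facet normal 0.0000 0.0000 -1.0000
    outer loop
      vertex 7.5 28.0 0.0
      vertex 22.5 28.0 0.0
      vertex 30.0 15.0 0.0
    endloop
  endfacet
  facet normal 0.0000 0.0000 -1.0000
    outer loop
      vertex 0.0 15.0 0.0
      vertex 7.5 28.0 0.0
      vertex 30.0 15.0 0.0
    endloop
  endfacet
  facet normal 0.0000 0.0000 -1.0000
    outer loop
      vertex 7.5 2.0 0.0
      vertex 0.0 15.0 0.0
      vertex 30.0 15.0 0.0
    endloop
  endfacet
  facet normal 0.0000 0.0000 -1.0000
    outer loop
      vertex 22.5 2.0 0.0
      vertex 7.5 2.0 0.0
      vertex 30.0 15.0 0.0
    endloop
  endfacet
  facet normal 0.7805 0.4503 0.4336
    outer loop
      vertex 30.0 15.0 0.0
      vertex 22.5 28.0 0.0
      vertex 15.0 15.0 27.0
    endloop
  endfacet
  facet normal 0.0000 0.9010 0.4338
    outer loop
      vertex 22.5 28.0 0.0
      vertex 7.5 28.0 0.0
      vertex 15.0 15.0 27.0
    endloop
  endfacet
  facet normal -0.7805 0.4503 0.4336
    outer loop
      vertex 7.5 28.0 0.0
      vertex 0.0 15.0 0.0
      vertex 15.0 15.0 27.0
    endloop
  endfacet
  facet normal -0.7805 -0.4503 0.4336
    outer loop
      vertex 0.0 15.0 0.0
      vertex 7.5 2.0 0.0
      vertex 15.0 15.0 27.0
    endloop
  endfacet
  facet normal 0.0000 -0.9010 0.4338
    outer loop
      vertex 7.5 2.0 0.0
      vertex 22.5 2.0 0.0
      vertex 15.0 15.0 27.0
    endloop
  endfacet
  facet normal 0.7805 -0.4503 0.4336
    outer loop
      vertex 22.5 2.0 0.0
      vertex 30.0 15.0 0.0
      vertex 15.0 15.0 27.0
    endloop
  endfacet
endsolid part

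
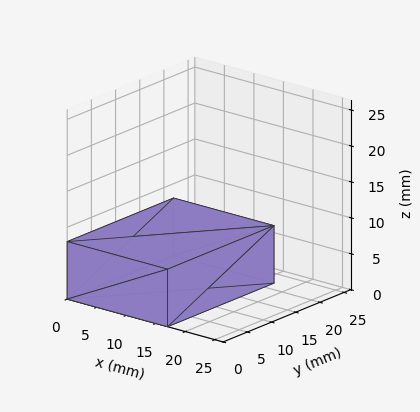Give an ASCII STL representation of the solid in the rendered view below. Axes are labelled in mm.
Reading the render: the shape is a rectangular box, roughly 17 × 22 mm footprint and 8 mm tall (dimensions read to the nearest mm from the axis ticks). For the STL, each face is triangulated and given an outward normal.

solid part
  facet normal 0.0000 0.0000 -1.0000
    outer loop
      vertex 17.00 22.00 0.00
      vertex 17.00 0.00 0.00
      vertex 0.00 0.00 0.00
    endloop
  endfacet
  facet normal 0.0000 0.0000 -1.0000
    outer loop
      vertex 0.00 22.00 0.00
      vertex 17.00 22.00 0.00
      vertex 0.00 0.00 0.00
    endloop
  endfacet
  facet normal 0.0000 0.0000 1.0000
    outer loop
      vertex 0.00 0.00 8.00
      vertex 17.00 0.00 8.00
      vertex 17.00 22.00 8.00
    endloop
  endfacet
  facet normal 0.0000 0.0000 1.0000
    outer loop
      vertex 0.00 0.00 8.00
      vertex 17.00 22.00 8.00
      vertex 0.00 22.00 8.00
    endloop
  endfacet
  facet normal 0.0000 -1.0000 0.0000
    outer loop
      vertex 0.00 0.00 0.00
      vertex 17.00 0.00 0.00
      vertex 17.00 0.00 8.00
    endloop
  endfacet
  facet normal 0.0000 -1.0000 0.0000
    outer loop
      vertex 0.00 0.00 0.00
      vertex 17.00 0.00 8.00
      vertex 0.00 0.00 8.00
    endloop
  endfacet
  facet normal 0.0000 1.0000 0.0000
    outer loop
      vertex 17.00 22.00 8.00
      vertex 17.00 22.00 0.00
      vertex 0.00 22.00 0.00
    endloop
  endfacet
  facet normal 0.0000 1.0000 0.0000
    outer loop
      vertex 0.00 22.00 8.00
      vertex 17.00 22.00 8.00
      vertex 0.00 22.00 0.00
    endloop
  endfacet
  facet normal -1.0000 0.0000 0.0000
    outer loop
      vertex 0.00 22.00 8.00
      vertex 0.00 22.00 0.00
      vertex 0.00 0.00 0.00
    endloop
  endfacet
  facet normal -1.0000 0.0000 0.0000
    outer loop
      vertex 0.00 0.00 8.00
      vertex 0.00 22.00 8.00
      vertex 0.00 0.00 0.00
    endloop
  endfacet
  facet normal 1.0000 0.0000 0.0000
    outer loop
      vertex 17.00 0.00 0.00
      vertex 17.00 22.00 0.00
      vertex 17.00 22.00 8.00
    endloop
  endfacet
  facet normal 1.0000 0.0000 0.0000
    outer loop
      vertex 17.00 0.00 0.00
      vertex 17.00 22.00 8.00
      vertex 17.00 0.00 8.00
    endloop
  endfacet
endsolid part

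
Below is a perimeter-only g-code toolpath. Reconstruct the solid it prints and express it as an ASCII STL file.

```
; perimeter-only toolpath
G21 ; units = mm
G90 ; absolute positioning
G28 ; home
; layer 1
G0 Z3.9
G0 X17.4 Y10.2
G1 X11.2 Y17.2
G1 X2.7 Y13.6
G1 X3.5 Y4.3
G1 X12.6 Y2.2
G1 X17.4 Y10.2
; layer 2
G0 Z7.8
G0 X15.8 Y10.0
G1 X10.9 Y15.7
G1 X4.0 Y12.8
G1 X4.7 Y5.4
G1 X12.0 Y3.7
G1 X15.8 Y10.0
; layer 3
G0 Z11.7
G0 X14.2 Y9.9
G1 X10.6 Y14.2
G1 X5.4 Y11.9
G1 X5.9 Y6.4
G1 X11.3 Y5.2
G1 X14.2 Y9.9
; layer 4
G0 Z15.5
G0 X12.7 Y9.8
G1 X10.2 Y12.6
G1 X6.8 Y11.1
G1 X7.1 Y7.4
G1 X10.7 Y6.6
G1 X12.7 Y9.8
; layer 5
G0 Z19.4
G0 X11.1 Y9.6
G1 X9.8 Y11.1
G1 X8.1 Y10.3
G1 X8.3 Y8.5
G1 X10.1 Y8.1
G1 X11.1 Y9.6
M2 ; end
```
solid part
  facet normal 0.0000 0.0000 -1.0000
    outer loop
      vertex 1.3 14.4 0.0
      vertex 11.6 18.8 0.0
      vertex 19.0 10.3 0.0
    endloop
  endfacet
  facet normal 0.0000 0.0000 -1.0000
    outer loop
      vertex 2.3 3.3 0.0
      vertex 1.3 14.4 0.0
      vertex 19.0 10.3 0.0
    endloop
  endfacet
  facet normal 0.0000 0.0000 -1.0000
    outer loop
      vertex 13.2 0.8 0.0
      vertex 2.3 3.3 0.0
      vertex 19.0 10.3 0.0
    endloop
  endfacet
  facet normal 0.7162 0.6235 0.3134
    outer loop
      vertex 19.0 10.3 0.0
      vertex 11.6 18.8 0.0
      vertex 9.5 9.5 23.3
    endloop
  endfacet
  facet normal -0.3729 0.8729 0.3148
    outer loop
      vertex 11.6 18.8 0.0
      vertex 1.3 14.4 0.0
      vertex 9.5 9.5 23.3
    endloop
  endfacet
  facet normal -0.9453 -0.0852 0.3148
    outer loop
      vertex 1.3 14.4 0.0
      vertex 2.3 3.3 0.0
      vertex 9.5 9.5 23.3
    endloop
  endfacet
  facet normal -0.2124 -0.9260 0.3120
    outer loop
      vertex 2.3 3.3 0.0
      vertex 13.2 0.8 0.0
      vertex 9.5 9.5 23.3
    endloop
  endfacet
  facet normal 0.8105 -0.4948 0.3135
    outer loop
      vertex 13.2 0.8 0.0
      vertex 19.0 10.3 0.0
      vertex 9.5 9.5 23.3
    endloop
  endfacet
endsolid part

The G0 Z moves step by Δz≈3.9 mm. The G1 loops shrink linearly with z, so the solid tapers from its base footprint up to z≈23.3. Closing with a flat bottom cap and the tapered top and triangulating gives 8 facets — a regular 5-sided pyramid, base circumscribed radius ≈ 9.5 mm, apex at z ≈ 23.3 mm.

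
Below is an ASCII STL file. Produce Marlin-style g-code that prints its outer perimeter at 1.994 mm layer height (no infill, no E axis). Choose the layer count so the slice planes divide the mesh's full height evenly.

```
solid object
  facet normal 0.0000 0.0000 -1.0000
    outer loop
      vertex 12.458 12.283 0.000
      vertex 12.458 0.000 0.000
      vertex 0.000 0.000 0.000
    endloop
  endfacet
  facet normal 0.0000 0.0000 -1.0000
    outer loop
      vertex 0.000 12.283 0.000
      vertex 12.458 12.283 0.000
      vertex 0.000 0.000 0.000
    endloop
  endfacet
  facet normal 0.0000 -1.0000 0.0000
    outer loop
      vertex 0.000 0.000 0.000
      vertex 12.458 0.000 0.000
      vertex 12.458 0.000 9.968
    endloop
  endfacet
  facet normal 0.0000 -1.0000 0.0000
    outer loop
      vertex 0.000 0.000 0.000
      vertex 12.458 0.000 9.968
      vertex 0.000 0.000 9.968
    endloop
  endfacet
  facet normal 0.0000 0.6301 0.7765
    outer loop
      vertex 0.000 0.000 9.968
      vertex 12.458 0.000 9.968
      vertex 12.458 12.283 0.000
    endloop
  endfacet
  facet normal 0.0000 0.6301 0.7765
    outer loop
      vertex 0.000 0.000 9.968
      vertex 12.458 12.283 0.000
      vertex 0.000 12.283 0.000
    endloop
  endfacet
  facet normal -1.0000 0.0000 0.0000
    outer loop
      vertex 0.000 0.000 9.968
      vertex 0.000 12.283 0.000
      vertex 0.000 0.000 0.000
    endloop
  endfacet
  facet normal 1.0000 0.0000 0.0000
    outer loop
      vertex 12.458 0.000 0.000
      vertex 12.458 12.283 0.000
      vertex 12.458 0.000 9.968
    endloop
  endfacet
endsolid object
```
; perimeter-only toolpath
G21 ; units = mm
G90 ; absolute positioning
G28 ; home
; layer 1
G0 Z1.994
G0 X0.000 Y0.000
G1 X12.458 Y0.000
G1 X12.458 Y9.826
G1 X0.000 Y9.826
G1 X0.000 Y0.000
; layer 2
G0 Z3.987
G0 X0.000 Y0.000
G1 X12.458 Y0.000
G1 X12.458 Y7.370
G1 X0.000 Y7.370
G1 X0.000 Y0.000
; layer 3
G0 Z5.981
G0 X0.000 Y0.000
G1 X12.458 Y0.000
G1 X12.458 Y4.913
G1 X0.000 Y4.913
G1 X0.000 Y0.000
; layer 4
G0 Z7.974
G0 X0.000 Y0.000
G1 X12.458 Y0.000
G1 X12.458 Y2.457
G1 X0.000 Y2.457
G1 X0.000 Y0.000
M2 ; end

The solid is a wedge (ramp): 12.5 × 12.3 mm base, rising to 9.97 mm along the y=0 edge and sloping linearly to z=0 at y=12.3. Slicing at Δz = 1.994 mm — 5 equal slices spanning the solid's height, so layer i sits at z = i·h/5 — gives 4 non-empty perimeters. Each is a 4-segment closed polygon; G0 lifts to the layer z and rapids to the start vertex, then G1 traces the edges. The cross-section shrinks linearly with z (the slice at the apex is degenerate and omitted).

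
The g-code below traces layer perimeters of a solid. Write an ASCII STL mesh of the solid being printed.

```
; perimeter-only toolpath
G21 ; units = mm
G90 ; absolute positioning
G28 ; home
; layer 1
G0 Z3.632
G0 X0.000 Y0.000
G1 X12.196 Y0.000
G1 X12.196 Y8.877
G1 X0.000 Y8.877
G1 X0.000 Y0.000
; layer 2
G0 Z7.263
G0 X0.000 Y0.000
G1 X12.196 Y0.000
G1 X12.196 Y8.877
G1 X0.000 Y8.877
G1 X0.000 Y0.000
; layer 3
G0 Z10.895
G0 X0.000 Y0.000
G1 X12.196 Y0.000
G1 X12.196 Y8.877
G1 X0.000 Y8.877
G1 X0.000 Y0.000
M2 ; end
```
solid part
  facet normal 0.0000 0.0000 -1.0000
    outer loop
      vertex 12.196 8.877 0.000
      vertex 12.196 0.000 0.000
      vertex 0.000 0.000 0.000
    endloop
  endfacet
  facet normal 0.0000 0.0000 -1.0000
    outer loop
      vertex 0.000 8.877 0.000
      vertex 12.196 8.877 0.000
      vertex 0.000 0.000 0.000
    endloop
  endfacet
  facet normal 0.0000 0.0000 1.0000
    outer loop
      vertex 0.000 0.000 10.895
      vertex 12.196 0.000 10.895
      vertex 12.196 8.877 10.895
    endloop
  endfacet
  facet normal 0.0000 0.0000 1.0000
    outer loop
      vertex 0.000 0.000 10.895
      vertex 12.196 8.877 10.895
      vertex 0.000 8.877 10.895
    endloop
  endfacet
  facet normal 0.0000 -1.0000 0.0000
    outer loop
      vertex 0.000 0.000 0.000
      vertex 12.196 0.000 0.000
      vertex 12.196 0.000 10.895
    endloop
  endfacet
  facet normal 0.0000 -1.0000 0.0000
    outer loop
      vertex 0.000 0.000 0.000
      vertex 12.196 0.000 10.895
      vertex 0.000 0.000 10.895
    endloop
  endfacet
  facet normal 0.0000 1.0000 0.0000
    outer loop
      vertex 12.196 8.877 10.895
      vertex 12.196 8.877 0.000
      vertex 0.000 8.877 0.000
    endloop
  endfacet
  facet normal 0.0000 1.0000 0.0000
    outer loop
      vertex 0.000 8.877 10.895
      vertex 12.196 8.877 10.895
      vertex 0.000 8.877 0.000
    endloop
  endfacet
  facet normal -1.0000 0.0000 0.0000
    outer loop
      vertex 0.000 8.877 10.895
      vertex 0.000 8.877 0.000
      vertex 0.000 0.000 0.000
    endloop
  endfacet
  facet normal -1.0000 0.0000 0.0000
    outer loop
      vertex 0.000 0.000 10.895
      vertex 0.000 8.877 10.895
      vertex 0.000 0.000 0.000
    endloop
  endfacet
  facet normal 1.0000 0.0000 0.0000
    outer loop
      vertex 12.196 0.000 0.000
      vertex 12.196 8.877 0.000
      vertex 12.196 8.877 10.895
    endloop
  endfacet
  facet normal 1.0000 0.0000 0.0000
    outer loop
      vertex 12.196 0.000 0.000
      vertex 12.196 8.877 10.895
      vertex 12.196 0.000 10.895
    endloop
  endfacet
endsolid part

The G0 Z moves step by Δz≈3.632 mm. Every layer's G1 loop is the same polygon, so the solid is a straight extrusion of it from z=0 to z≈10.9. Closing with flat bottom and top caps and triangulating gives 12 facets — a rectangular box, roughly 12.2 × 8.88 mm footprint and 10.9 mm tall.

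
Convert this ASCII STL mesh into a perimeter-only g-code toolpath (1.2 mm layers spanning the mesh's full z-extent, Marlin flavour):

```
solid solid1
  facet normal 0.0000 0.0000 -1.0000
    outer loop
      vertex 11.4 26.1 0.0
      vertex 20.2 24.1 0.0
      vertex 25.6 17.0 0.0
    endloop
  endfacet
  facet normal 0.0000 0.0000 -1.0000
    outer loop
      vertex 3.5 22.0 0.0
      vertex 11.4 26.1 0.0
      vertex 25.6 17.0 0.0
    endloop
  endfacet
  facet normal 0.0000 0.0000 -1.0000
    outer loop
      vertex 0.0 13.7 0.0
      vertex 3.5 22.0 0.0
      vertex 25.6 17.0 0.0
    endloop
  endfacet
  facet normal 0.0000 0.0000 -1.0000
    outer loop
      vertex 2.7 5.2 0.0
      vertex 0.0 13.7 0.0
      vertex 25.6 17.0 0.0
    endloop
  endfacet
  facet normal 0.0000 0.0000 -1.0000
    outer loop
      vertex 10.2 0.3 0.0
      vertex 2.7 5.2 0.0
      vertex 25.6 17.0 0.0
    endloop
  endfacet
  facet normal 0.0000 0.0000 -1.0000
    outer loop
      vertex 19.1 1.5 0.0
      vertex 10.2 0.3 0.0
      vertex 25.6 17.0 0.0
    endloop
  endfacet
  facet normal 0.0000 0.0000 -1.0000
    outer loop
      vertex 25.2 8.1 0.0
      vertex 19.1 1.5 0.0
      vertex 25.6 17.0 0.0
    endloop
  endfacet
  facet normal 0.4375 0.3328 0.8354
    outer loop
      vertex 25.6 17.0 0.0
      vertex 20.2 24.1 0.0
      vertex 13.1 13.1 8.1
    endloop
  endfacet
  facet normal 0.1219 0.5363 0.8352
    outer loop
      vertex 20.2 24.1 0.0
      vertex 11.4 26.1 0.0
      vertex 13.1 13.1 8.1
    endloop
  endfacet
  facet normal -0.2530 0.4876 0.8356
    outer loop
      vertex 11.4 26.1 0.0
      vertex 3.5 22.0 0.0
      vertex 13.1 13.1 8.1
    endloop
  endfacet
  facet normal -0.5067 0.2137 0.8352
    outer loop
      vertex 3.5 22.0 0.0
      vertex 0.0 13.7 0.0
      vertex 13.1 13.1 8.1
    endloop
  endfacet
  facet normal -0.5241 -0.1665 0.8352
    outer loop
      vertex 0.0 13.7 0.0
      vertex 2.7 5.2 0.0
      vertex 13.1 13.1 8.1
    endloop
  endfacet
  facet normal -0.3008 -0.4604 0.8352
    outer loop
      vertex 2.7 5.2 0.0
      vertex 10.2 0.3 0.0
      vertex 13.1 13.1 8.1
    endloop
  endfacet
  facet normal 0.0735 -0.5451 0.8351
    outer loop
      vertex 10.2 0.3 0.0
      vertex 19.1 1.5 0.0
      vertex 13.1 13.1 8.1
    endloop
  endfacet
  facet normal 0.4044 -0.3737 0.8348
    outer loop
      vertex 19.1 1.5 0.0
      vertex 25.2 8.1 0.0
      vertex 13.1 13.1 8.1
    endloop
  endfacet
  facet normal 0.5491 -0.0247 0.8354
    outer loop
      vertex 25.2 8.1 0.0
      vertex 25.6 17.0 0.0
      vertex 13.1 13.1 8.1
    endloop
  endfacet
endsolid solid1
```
; perimeter-only toolpath
G21 ; units = mm
G90 ; absolute positioning
G28 ; home
; layer 1
G0 Z1.2
G0 X23.8 Y16.4
G1 X19.2 Y22.5
G1 X11.6 Y24.2
G1 X4.9 Y20.7
G1 X1.9 Y13.6
G1 X4.2 Y6.3
G1 X10.6 Y2.1
G1 X18.2 Y3.2
G1 X23.5 Y8.8
G1 X23.8 Y16.4
; layer 2
G0 Z2.3
G0 X22.0 Y15.9
G1 X18.2 Y21.0
G1 X11.9 Y22.4
G1 X6.2 Y19.5
G1 X3.7 Y13.5
G1 X5.7 Y7.5
G1 X11.0 Y4.0
G1 X17.4 Y4.8
G1 X21.7 Y9.5
G1 X22.0 Y15.9
; layer 3
G0 Z3.5
G0 X20.2 Y15.3
G1 X17.2 Y19.4
G1 X12.1 Y20.5
G1 X7.6 Y18.2
G1 X5.6 Y13.4
G1 X7.2 Y8.6
G1 X11.4 Y5.8
G1 X16.5 Y6.5
G1 X20.0 Y10.2
G1 X20.2 Y15.3
; layer 4
G0 Z4.6
G0 X18.5 Y14.8
G1 X16.1 Y17.8
G1 X12.4 Y18.7
G1 X9.0 Y16.9
G1 X7.5 Y13.4
G1 X8.6 Y9.7
G1 X11.9 Y7.6
G1 X15.7 Y8.1
G1 X18.3 Y11.0
G1 X18.5 Y14.8
; layer 5
G0 Z5.8
G0 X16.7 Y14.2
G1 X15.1 Y16.2
G1 X12.6 Y16.8
G1 X10.4 Y15.6
G1 X9.4 Y13.3
G1 X10.1 Y10.8
G1 X12.3 Y9.4
G1 X14.8 Y9.8
G1 X16.6 Y11.7
G1 X16.7 Y14.2
; layer 6
G0 Z6.9
G0 X14.9 Y13.7
G1 X14.1 Y14.7
G1 X12.9 Y15.0
G1 X11.7 Y14.4
G1 X11.2 Y13.2
G1 X11.6 Y12.0
G1 X12.7 Y11.3
G1 X14.0 Y11.4
G1 X14.8 Y12.4
G1 X14.9 Y13.7
M2 ; end

The solid is a regular 9-sided pyramid, base circumscribed radius ≈ 13.1 mm, apex at z ≈ 8.1 mm. Slicing at Δz = 1.2 mm — 7 equal slices spanning the solid's height, so layer i sits at z = i·h/7 — gives 6 non-empty perimeters. Each is a 9-segment closed polygon; G0 lifts to the layer z and rapids to the start vertex, then G1 traces the edges. The cross-section shrinks linearly with z (the slice at the apex is degenerate and omitted).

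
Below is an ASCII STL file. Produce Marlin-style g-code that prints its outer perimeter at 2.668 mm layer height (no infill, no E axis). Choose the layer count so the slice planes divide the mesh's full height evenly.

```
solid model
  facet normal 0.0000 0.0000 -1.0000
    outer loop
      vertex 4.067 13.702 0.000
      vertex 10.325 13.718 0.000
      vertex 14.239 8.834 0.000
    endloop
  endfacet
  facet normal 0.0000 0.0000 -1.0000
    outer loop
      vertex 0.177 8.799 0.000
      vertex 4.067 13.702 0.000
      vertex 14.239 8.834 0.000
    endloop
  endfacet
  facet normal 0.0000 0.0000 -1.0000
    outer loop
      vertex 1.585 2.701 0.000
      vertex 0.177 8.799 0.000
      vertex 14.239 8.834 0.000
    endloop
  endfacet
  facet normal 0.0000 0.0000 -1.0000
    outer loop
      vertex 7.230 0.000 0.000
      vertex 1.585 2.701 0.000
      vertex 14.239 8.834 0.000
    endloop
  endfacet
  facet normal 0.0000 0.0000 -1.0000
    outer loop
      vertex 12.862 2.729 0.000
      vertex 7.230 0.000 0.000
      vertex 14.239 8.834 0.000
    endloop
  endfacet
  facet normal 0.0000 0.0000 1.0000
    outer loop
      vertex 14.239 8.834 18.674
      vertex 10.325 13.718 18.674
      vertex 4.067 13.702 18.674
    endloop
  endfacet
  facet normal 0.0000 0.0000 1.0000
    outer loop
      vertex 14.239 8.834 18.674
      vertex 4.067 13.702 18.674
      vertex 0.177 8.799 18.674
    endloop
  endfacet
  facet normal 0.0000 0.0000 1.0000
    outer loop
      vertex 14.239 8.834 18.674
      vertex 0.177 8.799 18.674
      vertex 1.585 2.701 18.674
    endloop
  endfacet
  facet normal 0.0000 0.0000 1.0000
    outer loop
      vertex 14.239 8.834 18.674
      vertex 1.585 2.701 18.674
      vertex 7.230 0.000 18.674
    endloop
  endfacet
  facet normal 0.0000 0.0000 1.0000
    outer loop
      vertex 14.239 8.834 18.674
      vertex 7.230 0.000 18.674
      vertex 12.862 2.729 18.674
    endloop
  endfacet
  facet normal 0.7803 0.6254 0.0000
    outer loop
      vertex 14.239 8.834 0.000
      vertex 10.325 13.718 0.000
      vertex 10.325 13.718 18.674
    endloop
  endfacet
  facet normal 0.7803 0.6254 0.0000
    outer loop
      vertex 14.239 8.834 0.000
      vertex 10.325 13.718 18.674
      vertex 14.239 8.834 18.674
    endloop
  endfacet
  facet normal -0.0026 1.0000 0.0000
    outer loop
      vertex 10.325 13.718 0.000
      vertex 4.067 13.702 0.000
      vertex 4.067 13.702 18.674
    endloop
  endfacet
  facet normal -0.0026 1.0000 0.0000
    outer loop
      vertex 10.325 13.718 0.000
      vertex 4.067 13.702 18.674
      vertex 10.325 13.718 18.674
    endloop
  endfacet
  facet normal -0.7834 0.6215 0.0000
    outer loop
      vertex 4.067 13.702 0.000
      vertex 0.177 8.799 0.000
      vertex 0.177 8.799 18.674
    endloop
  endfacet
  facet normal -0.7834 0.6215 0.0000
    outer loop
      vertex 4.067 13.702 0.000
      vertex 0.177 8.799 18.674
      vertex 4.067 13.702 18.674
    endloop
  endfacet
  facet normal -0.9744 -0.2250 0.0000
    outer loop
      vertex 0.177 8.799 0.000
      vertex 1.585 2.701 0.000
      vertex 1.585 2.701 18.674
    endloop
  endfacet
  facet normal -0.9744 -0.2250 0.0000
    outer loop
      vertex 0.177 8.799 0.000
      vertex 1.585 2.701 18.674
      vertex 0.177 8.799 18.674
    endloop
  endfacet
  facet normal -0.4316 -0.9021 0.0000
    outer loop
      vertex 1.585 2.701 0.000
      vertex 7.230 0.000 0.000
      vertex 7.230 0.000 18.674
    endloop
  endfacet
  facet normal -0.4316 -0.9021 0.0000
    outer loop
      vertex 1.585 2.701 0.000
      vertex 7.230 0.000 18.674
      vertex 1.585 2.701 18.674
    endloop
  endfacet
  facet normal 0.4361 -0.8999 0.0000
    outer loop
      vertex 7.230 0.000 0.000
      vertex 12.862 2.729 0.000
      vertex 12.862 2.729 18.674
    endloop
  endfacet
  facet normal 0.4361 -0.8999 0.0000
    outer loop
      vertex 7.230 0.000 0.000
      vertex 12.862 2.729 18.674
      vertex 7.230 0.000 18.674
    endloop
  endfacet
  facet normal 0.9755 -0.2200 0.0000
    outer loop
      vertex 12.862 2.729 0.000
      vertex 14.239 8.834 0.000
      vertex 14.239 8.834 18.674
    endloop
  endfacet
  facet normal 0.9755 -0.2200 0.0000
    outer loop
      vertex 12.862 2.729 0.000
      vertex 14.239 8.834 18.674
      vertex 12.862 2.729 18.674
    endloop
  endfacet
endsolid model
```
; perimeter-only toolpath
G21 ; units = mm
G90 ; absolute positioning
G28 ; home
; layer 1
G0 Z2.668
G0 X14.239 Y8.834
G1 X10.325 Y13.718
G1 X4.067 Y13.702
G1 X0.177 Y8.799
G1 X1.585 Y2.701
G1 X7.230 Y0.000
G1 X12.862 Y2.729
G1 X14.239 Y8.834
; layer 2
G0 Z5.335
G0 X14.239 Y8.834
G1 X10.325 Y13.718
G1 X4.067 Y13.702
G1 X0.177 Y8.799
G1 X1.585 Y2.701
G1 X7.230 Y0.000
G1 X12.862 Y2.729
G1 X14.239 Y8.834
; layer 3
G0 Z8.003
G0 X14.239 Y8.834
G1 X10.325 Y13.718
G1 X4.067 Y13.702
G1 X0.177 Y8.799
G1 X1.585 Y2.701
G1 X7.230 Y0.000
G1 X12.862 Y2.729
G1 X14.239 Y8.834
; layer 4
G0 Z10.671
G0 X14.239 Y8.834
G1 X10.325 Y13.718
G1 X4.067 Y13.702
G1 X0.177 Y8.799
G1 X1.585 Y2.701
G1 X7.230 Y0.000
G1 X12.862 Y2.729
G1 X14.239 Y8.834
; layer 5
G0 Z13.339
G0 X14.239 Y8.834
G1 X10.325 Y13.718
G1 X4.067 Y13.702
G1 X0.177 Y8.799
G1 X1.585 Y2.701
G1 X7.230 Y0.000
G1 X12.862 Y2.729
G1 X14.239 Y8.834
; layer 6
G0 Z16.006
G0 X14.239 Y8.834
G1 X10.325 Y13.718
G1 X4.067 Y13.702
G1 X0.177 Y8.799
G1 X1.585 Y2.701
G1 X7.230 Y0.000
G1 X12.862 Y2.729
G1 X14.239 Y8.834
; layer 7
G0 Z18.674
G0 X14.239 Y8.834
G1 X10.325 Y13.718
G1 X4.067 Y13.702
G1 X0.177 Y8.799
G1 X1.585 Y2.701
G1 X7.230 Y0.000
G1 X12.862 Y2.729
G1 X14.239 Y8.834
M2 ; end

The solid is a regular 7-sided prism (a cylinder approximated with 7 flat sides), circumscribed radius ≈ 7.21 mm, height ≈ 18.7 mm. Slicing at Δz = 2.668 mm — 7 equal slices spanning the solid's height, so layer i sits at z = i·h/7 — gives 7 non-empty perimeters. Each is a 7-segment closed polygon; G0 lifts to the layer z and rapids to the start vertex, then G1 traces the edges.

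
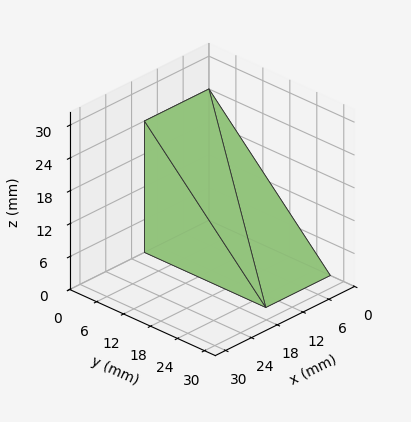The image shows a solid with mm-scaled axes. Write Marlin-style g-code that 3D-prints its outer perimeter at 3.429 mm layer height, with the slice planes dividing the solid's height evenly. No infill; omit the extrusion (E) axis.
Reading the render: the shape is a wedge (ramp): 15 × 27 mm base, rising to 24 mm along the y=0 edge and sloping linearly to z=0 at y=27 (dimensions read to the nearest mm from the axis ticks). For the g-code, the solid's height is divided into equal slices at the stated Δz and each level perimeter traced with G1 moves after a G0 lift.

; perimeter-only toolpath
G21 ; units = mm
G90 ; absolute positioning
G28 ; home
; layer 1
G0 Z3.429
G0 X0.000 Y0.000
G1 X15.000 Y0.000
G1 X15.000 Y23.143
G1 X0.000 Y23.143
G1 X0.000 Y0.000
; layer 2
G0 Z6.857
G0 X0.000 Y0.000
G1 X15.000 Y0.000
G1 X15.000 Y19.286
G1 X0.000 Y19.286
G1 X0.000 Y0.000
; layer 3
G0 Z10.286
G0 X0.000 Y0.000
G1 X15.000 Y0.000
G1 X15.000 Y15.429
G1 X0.000 Y15.429
G1 X0.000 Y0.000
; layer 4
G0 Z13.714
G0 X0.000 Y0.000
G1 X15.000 Y0.000
G1 X15.000 Y11.571
G1 X0.000 Y11.571
G1 X0.000 Y0.000
; layer 5
G0 Z17.143
G0 X0.000 Y0.000
G1 X15.000 Y0.000
G1 X15.000 Y7.714
G1 X0.000 Y7.714
G1 X0.000 Y0.000
; layer 6
G0 Z20.571
G0 X0.000 Y0.000
G1 X15.000 Y0.000
G1 X15.000 Y3.857
G1 X0.000 Y3.857
G1 X0.000 Y0.000
M2 ; end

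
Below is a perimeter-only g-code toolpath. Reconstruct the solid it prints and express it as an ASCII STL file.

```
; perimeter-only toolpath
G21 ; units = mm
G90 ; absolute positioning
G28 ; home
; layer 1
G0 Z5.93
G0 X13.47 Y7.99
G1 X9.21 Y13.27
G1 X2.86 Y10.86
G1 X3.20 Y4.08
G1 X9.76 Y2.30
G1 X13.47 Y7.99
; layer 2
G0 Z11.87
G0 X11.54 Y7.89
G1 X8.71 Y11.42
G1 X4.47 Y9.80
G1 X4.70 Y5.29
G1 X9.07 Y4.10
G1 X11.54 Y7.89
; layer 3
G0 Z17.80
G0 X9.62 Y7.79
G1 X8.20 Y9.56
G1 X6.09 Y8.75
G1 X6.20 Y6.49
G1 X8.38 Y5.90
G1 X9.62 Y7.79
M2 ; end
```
solid part
  facet normal 0.0000 0.0000 -1.0000
    outer loop
      vertex 1.25 11.91 0.00
      vertex 9.71 15.13 0.00
      vertex 15.39 8.08 0.00
    endloop
  endfacet
  facet normal 0.0000 0.0000 -1.0000
    outer loop
      vertex 1.70 2.87 0.00
      vertex 1.25 11.91 0.00
      vertex 15.39 8.08 0.00
    endloop
  endfacet
  facet normal 0.0000 0.0000 -1.0000
    outer loop
      vertex 10.44 0.50 0.00
      vertex 1.70 2.87 0.00
      vertex 15.39 8.08 0.00
    endloop
  endfacet
  facet normal 0.7532 0.6069 0.2537
    outer loop
      vertex 15.39 8.08 0.00
      vertex 9.71 15.13 0.00
      vertex 7.70 7.70 23.74
    endloop
  endfacet
  facet normal -0.3441 0.9040 0.2538
    outer loop
      vertex 9.71 15.13 0.00
      vertex 1.25 11.91 0.00
      vertex 7.70 7.70 23.74
    endloop
  endfacet
  facet normal -0.9660 -0.0481 0.2539
    outer loop
      vertex 1.25 11.91 0.00
      vertex 1.70 2.87 0.00
      vertex 7.70 7.70 23.74
    endloop
  endfacet
  facet normal -0.2531 -0.9335 0.2539
    outer loop
      vertex 1.70 2.87 0.00
      vertex 10.44 0.50 0.00
      vertex 7.70 7.70 23.74
    endloop
  endfacet
  facet normal 0.8099 -0.5289 0.2539
    outer loop
      vertex 10.44 0.50 0.00
      vertex 15.39 8.08 0.00
      vertex 7.70 7.70 23.74
    endloop
  endfacet
endsolid part

The G0 Z moves step by Δz≈5.93 mm. The G1 loops shrink linearly with z, so the solid tapers from its base footprint up to z≈23.7. Closing with a flat bottom cap and the tapered top and triangulating gives 8 facets — a regular 5-sided pyramid, base circumscribed radius ≈ 7.7 mm, apex at z ≈ 23.7 mm.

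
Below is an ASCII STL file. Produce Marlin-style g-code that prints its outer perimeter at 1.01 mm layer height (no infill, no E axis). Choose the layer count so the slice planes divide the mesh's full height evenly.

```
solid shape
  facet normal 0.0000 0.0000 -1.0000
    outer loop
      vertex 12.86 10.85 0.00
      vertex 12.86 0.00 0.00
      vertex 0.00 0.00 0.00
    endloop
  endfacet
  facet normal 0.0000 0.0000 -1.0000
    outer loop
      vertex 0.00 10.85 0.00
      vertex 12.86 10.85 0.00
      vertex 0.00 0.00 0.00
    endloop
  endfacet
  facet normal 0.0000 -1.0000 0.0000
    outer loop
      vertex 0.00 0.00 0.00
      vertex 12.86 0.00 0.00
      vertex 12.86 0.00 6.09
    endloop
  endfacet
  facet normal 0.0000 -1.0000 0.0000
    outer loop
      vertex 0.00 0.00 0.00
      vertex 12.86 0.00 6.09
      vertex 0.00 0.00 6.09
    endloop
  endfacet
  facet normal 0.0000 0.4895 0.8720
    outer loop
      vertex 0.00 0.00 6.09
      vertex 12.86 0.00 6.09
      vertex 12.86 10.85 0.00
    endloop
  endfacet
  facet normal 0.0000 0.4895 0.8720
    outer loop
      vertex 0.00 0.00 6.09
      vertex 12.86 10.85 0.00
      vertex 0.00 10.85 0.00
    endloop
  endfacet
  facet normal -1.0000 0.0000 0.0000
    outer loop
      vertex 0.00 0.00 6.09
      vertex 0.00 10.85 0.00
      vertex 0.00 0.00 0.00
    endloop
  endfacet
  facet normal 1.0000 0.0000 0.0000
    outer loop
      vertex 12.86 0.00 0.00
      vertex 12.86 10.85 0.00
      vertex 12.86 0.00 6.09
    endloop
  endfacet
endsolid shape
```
; perimeter-only toolpath
G21 ; units = mm
G90 ; absolute positioning
G28 ; home
; layer 1
G0 Z1.01
G0 X0.00 Y0.00
G1 X12.86 Y0.00
G1 X12.86 Y9.04
G1 X0.00 Y9.04
G1 X0.00 Y0.00
; layer 2
G0 Z2.03
G0 X0.00 Y0.00
G1 X12.86 Y0.00
G1 X12.86 Y7.23
G1 X0.00 Y7.23
G1 X0.00 Y0.00
; layer 3
G0 Z3.04
G0 X0.00 Y0.00
G1 X12.86 Y0.00
G1 X12.86 Y5.42
G1 X0.00 Y5.42
G1 X0.00 Y0.00
; layer 4
G0 Z4.06
G0 X0.00 Y0.00
G1 X12.86 Y0.00
G1 X12.86 Y3.62
G1 X0.00 Y3.62
G1 X0.00 Y0.00
; layer 5
G0 Z5.07
G0 X0.00 Y0.00
G1 X12.86 Y0.00
G1 X12.86 Y1.81
G1 X0.00 Y1.81
G1 X0.00 Y0.00
M2 ; end

The solid is a wedge (ramp): 12.9 × 10.8 mm base, rising to 6.09 mm along the y=0 edge and sloping linearly to z=0 at y=10.8. Slicing at Δz = 1.01 mm — 6 equal slices spanning the solid's height, so layer i sits at z = i·h/6 — gives 5 non-empty perimeters. Each is a 4-segment closed polygon; G0 lifts to the layer z and rapids to the start vertex, then G1 traces the edges. The cross-section shrinks linearly with z (the slice at the apex is degenerate and omitted).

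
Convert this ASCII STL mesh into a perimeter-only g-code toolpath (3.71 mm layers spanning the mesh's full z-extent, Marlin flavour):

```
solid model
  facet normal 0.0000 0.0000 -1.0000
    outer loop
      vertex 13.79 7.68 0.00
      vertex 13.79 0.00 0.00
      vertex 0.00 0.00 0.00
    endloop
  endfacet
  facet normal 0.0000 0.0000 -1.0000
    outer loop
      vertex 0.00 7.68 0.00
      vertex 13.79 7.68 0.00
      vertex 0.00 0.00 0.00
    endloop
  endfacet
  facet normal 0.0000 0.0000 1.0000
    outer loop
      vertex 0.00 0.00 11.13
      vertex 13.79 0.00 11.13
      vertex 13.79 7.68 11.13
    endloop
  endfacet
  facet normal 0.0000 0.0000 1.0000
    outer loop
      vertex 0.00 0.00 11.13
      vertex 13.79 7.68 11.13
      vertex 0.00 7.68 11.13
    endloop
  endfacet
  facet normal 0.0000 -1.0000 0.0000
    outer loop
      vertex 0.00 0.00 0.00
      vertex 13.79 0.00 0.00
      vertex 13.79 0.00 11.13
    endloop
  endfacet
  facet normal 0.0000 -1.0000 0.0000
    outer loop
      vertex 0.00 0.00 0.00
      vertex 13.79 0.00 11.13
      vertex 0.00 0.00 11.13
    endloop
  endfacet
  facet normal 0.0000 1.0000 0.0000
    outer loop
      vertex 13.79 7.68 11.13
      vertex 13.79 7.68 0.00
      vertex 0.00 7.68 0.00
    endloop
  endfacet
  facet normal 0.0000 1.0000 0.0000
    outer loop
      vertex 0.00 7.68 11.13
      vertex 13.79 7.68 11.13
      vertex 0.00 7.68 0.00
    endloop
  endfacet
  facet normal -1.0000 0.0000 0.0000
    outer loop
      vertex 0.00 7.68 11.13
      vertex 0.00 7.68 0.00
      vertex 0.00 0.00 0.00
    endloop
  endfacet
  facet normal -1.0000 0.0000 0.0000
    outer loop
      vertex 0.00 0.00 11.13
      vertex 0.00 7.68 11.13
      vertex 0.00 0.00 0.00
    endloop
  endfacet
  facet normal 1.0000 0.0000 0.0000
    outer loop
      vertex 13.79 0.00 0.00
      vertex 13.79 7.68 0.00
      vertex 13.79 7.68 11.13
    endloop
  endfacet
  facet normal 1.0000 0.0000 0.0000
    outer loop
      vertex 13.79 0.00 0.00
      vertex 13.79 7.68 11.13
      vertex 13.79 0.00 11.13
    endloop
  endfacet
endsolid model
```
; perimeter-only toolpath
G21 ; units = mm
G90 ; absolute positioning
G28 ; home
; layer 1
G0 Z3.71
G0 X0.00 Y0.00
G1 X13.79 Y0.00
G1 X13.79 Y7.68
G1 X0.00 Y7.68
G1 X0.00 Y0.00
; layer 2
G0 Z7.42
G0 X0.00 Y0.00
G1 X13.79 Y0.00
G1 X13.79 Y7.68
G1 X0.00 Y7.68
G1 X0.00 Y0.00
; layer 3
G0 Z11.13
G0 X0.00 Y0.00
G1 X13.79 Y0.00
G1 X13.79 Y7.68
G1 X0.00 Y7.68
G1 X0.00 Y0.00
M2 ; end

The solid is a rectangular box, roughly 13.8 × 7.68 mm footprint and 11.1 mm tall. Slicing at Δz = 3.71 mm — 3 equal slices spanning the solid's height, so layer i sits at z = i·h/3 — gives 3 non-empty perimeters. Each is a 4-segment closed polygon; G0 lifts to the layer z and rapids to the start vertex, then G1 traces the edges.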